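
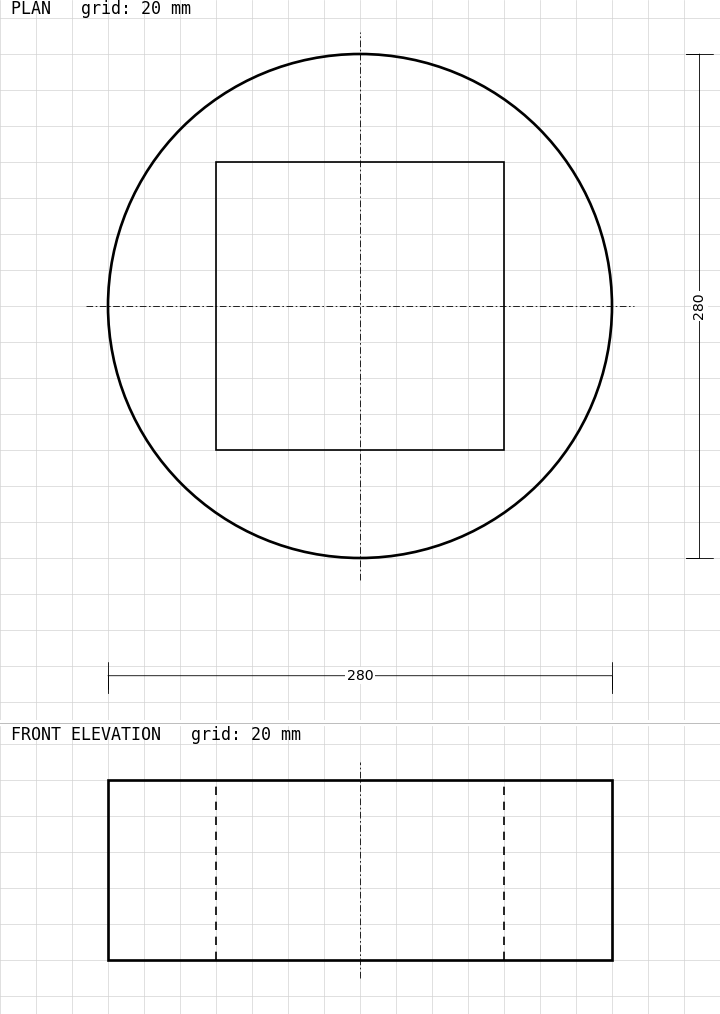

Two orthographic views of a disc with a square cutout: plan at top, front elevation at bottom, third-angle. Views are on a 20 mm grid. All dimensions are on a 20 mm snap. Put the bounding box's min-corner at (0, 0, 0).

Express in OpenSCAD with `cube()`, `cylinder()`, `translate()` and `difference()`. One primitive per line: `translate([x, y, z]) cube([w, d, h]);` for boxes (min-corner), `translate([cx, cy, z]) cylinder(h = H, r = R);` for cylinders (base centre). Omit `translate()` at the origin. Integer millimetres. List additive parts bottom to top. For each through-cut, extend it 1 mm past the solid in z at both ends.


difference() {
  translate([140, 140, 0]) cylinder(h = 100, r = 140);
  translate([60, 60, -1]) cube([160, 160, 102]);
}


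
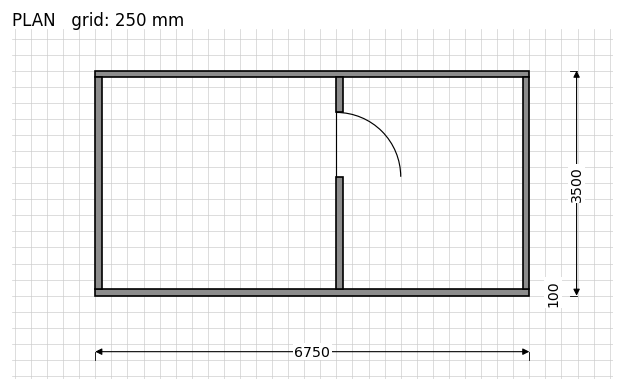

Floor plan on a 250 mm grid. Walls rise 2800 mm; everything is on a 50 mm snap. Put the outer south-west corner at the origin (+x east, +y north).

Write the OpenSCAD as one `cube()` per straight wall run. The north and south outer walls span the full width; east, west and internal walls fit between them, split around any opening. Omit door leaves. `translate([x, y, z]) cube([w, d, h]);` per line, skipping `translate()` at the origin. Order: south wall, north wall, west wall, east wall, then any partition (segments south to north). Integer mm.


cube([6750, 100, 2800]);
translate([0, 3400, 0]) cube([6750, 100, 2800]);
translate([0, 100, 0]) cube([100, 3300, 2800]);
translate([6650, 100, 0]) cube([100, 3300, 2800]);
translate([3750, 100, 0]) cube([100, 1750, 2800]);
translate([3750, 2850, 0]) cube([100, 550, 2800]);


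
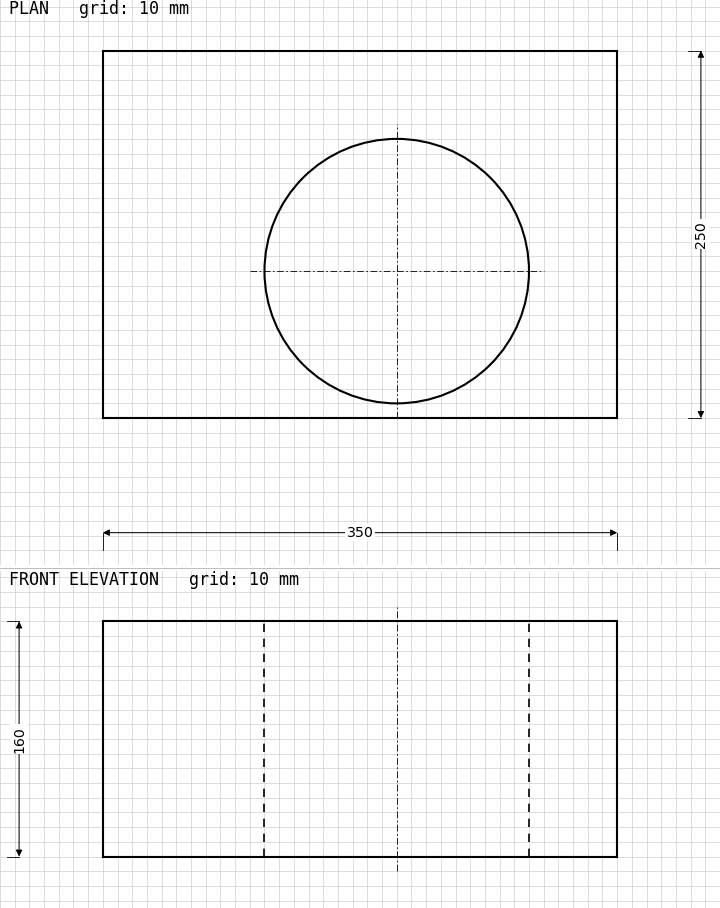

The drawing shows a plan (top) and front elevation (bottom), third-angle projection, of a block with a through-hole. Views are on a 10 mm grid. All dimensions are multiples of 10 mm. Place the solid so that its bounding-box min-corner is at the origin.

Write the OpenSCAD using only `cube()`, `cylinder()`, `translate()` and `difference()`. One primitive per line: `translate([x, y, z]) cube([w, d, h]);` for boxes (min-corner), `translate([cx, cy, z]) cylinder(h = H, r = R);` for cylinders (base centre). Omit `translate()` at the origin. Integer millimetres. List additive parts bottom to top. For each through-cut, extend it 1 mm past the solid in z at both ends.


difference() {
  cube([350, 250, 160]);
  translate([200, 100, -1]) cylinder(h = 162, r = 90);
}


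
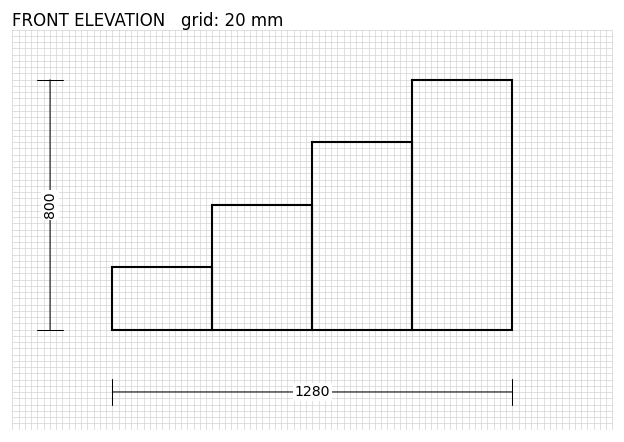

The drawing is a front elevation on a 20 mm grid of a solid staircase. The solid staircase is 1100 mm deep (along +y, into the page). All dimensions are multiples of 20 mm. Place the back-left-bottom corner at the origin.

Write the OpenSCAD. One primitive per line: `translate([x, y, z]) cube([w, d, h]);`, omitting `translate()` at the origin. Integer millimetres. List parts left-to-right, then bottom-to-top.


cube([320, 1100, 200]);
translate([320, 0, 0]) cube([320, 1100, 400]);
translate([640, 0, 0]) cube([320, 1100, 600]);
translate([960, 0, 0]) cube([320, 1100, 800]);


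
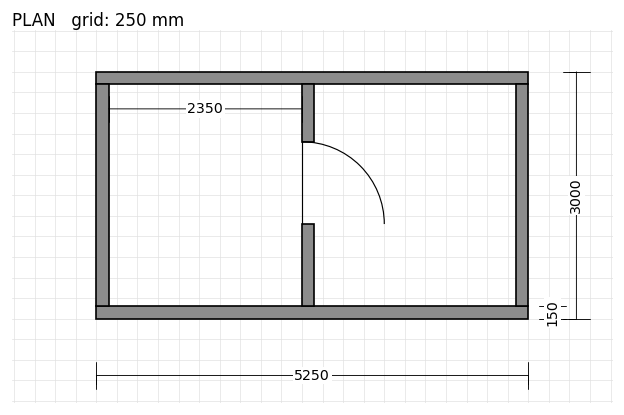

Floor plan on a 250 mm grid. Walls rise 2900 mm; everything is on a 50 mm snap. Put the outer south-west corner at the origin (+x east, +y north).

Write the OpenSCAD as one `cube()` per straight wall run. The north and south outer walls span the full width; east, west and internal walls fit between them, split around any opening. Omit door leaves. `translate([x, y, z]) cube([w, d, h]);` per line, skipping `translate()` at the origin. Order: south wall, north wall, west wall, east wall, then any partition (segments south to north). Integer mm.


cube([5250, 150, 2900]);
translate([0, 2850, 0]) cube([5250, 150, 2900]);
translate([0, 150, 0]) cube([150, 2700, 2900]);
translate([5100, 150, 0]) cube([150, 2700, 2900]);
translate([2500, 150, 0]) cube([150, 1000, 2900]);
translate([2500, 2150, 0]) cube([150, 700, 2900]);


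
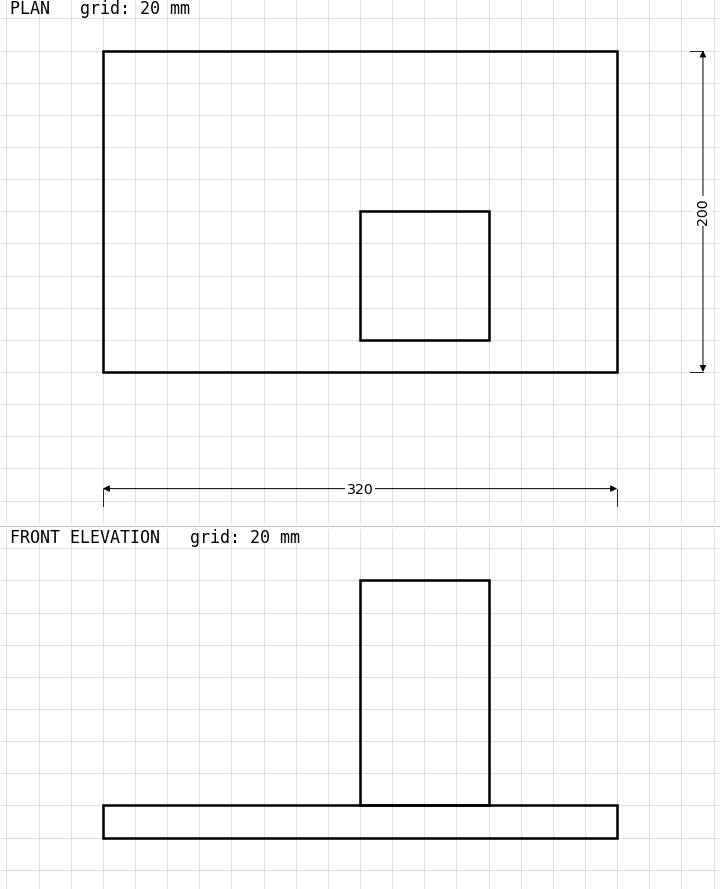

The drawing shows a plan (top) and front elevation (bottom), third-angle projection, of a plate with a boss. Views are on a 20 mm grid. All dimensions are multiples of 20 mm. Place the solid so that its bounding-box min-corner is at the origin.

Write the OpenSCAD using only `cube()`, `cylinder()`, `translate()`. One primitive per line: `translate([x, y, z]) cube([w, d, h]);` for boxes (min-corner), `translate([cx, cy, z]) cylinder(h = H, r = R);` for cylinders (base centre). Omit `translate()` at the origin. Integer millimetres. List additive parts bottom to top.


cube([320, 200, 20]);
translate([160, 20, 20]) cube([80, 80, 140]);


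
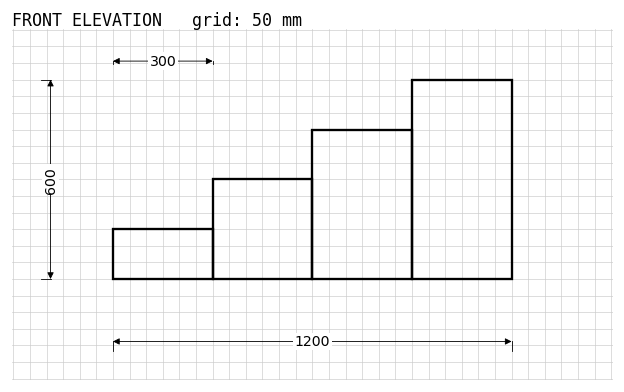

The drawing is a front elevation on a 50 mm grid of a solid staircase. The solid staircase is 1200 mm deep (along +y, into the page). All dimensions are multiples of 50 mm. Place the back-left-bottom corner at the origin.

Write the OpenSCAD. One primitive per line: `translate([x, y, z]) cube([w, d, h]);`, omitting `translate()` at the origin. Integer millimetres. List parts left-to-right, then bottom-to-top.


cube([300, 1200, 150]);
translate([300, 0, 0]) cube([300, 1200, 300]);
translate([600, 0, 0]) cube([300, 1200, 450]);
translate([900, 0, 0]) cube([300, 1200, 600]);


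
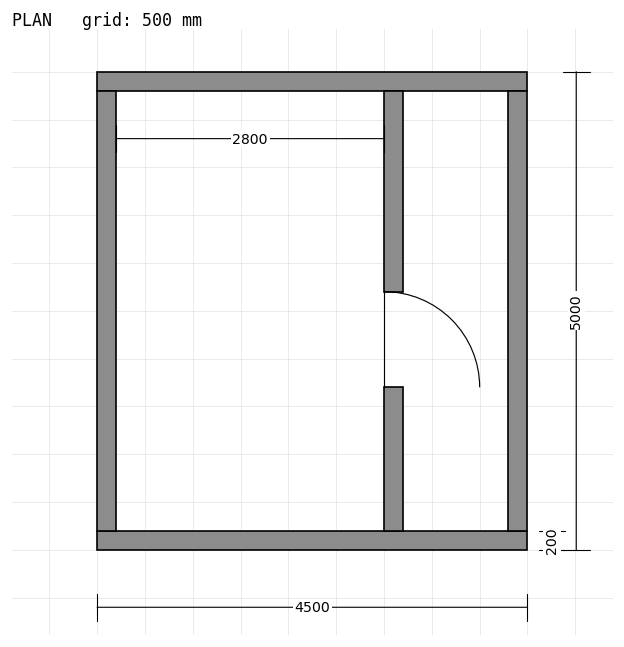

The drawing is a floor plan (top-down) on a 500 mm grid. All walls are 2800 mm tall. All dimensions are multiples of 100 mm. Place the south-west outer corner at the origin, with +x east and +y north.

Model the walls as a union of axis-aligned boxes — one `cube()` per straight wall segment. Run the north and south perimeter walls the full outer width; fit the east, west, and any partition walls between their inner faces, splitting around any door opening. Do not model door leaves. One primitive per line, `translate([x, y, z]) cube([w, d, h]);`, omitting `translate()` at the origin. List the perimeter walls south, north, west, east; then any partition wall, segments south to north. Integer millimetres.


cube([4500, 200, 2800]);
translate([0, 4800, 0]) cube([4500, 200, 2800]);
translate([0, 200, 0]) cube([200, 4600, 2800]);
translate([4300, 200, 0]) cube([200, 4600, 2800]);
translate([3000, 200, 0]) cube([200, 1500, 2800]);
translate([3000, 2700, 0]) cube([200, 2100, 2800]);


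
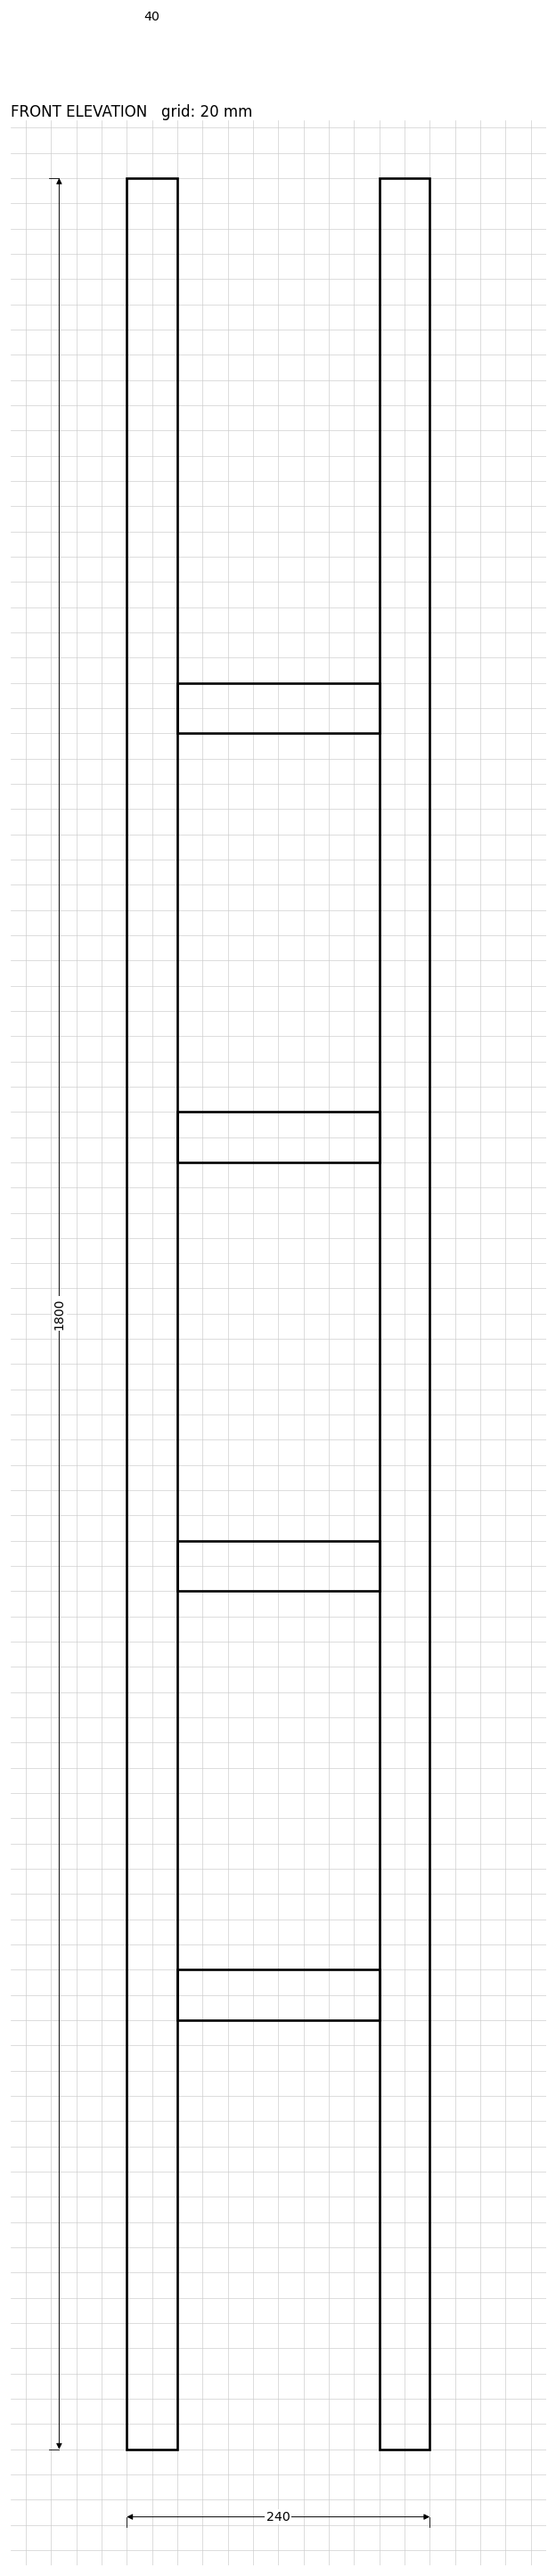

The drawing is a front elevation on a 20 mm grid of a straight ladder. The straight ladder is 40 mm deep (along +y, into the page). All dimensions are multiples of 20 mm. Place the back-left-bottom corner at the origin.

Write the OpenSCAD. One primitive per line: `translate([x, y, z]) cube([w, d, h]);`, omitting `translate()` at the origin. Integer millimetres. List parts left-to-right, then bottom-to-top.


cube([40, 40, 1800]);
translate([40, 0, 340]) cube([160, 40, 40]);
translate([40, 0, 680]) cube([160, 40, 40]);
translate([40, 0, 1020]) cube([160, 40, 40]);
translate([40, 0, 1360]) cube([160, 40, 40]);
translate([200, 0, 0]) cube([40, 40, 1800]);


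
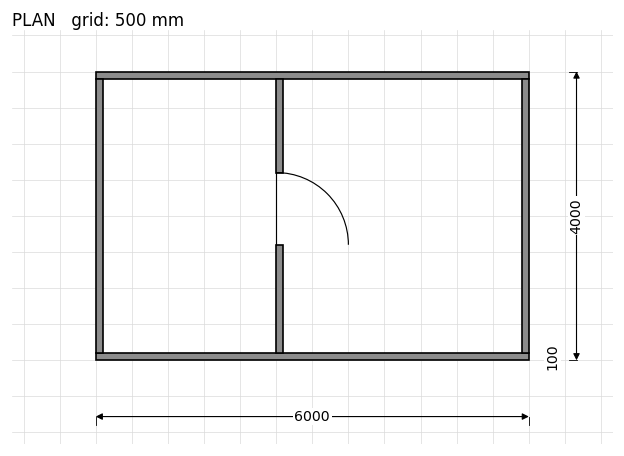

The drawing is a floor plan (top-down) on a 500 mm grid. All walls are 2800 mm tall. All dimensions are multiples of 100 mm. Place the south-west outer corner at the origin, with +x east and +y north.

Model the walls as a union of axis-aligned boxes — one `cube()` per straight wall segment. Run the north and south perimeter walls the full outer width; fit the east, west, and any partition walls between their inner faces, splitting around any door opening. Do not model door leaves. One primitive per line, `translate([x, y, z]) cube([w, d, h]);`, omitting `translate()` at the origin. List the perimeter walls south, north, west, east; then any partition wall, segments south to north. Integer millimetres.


cube([6000, 100, 2800]);
translate([0, 3900, 0]) cube([6000, 100, 2800]);
translate([0, 100, 0]) cube([100, 3800, 2800]);
translate([5900, 100, 0]) cube([100, 3800, 2800]);
translate([2500, 100, 0]) cube([100, 1500, 2800]);
translate([2500, 2600, 0]) cube([100, 1300, 2800]);


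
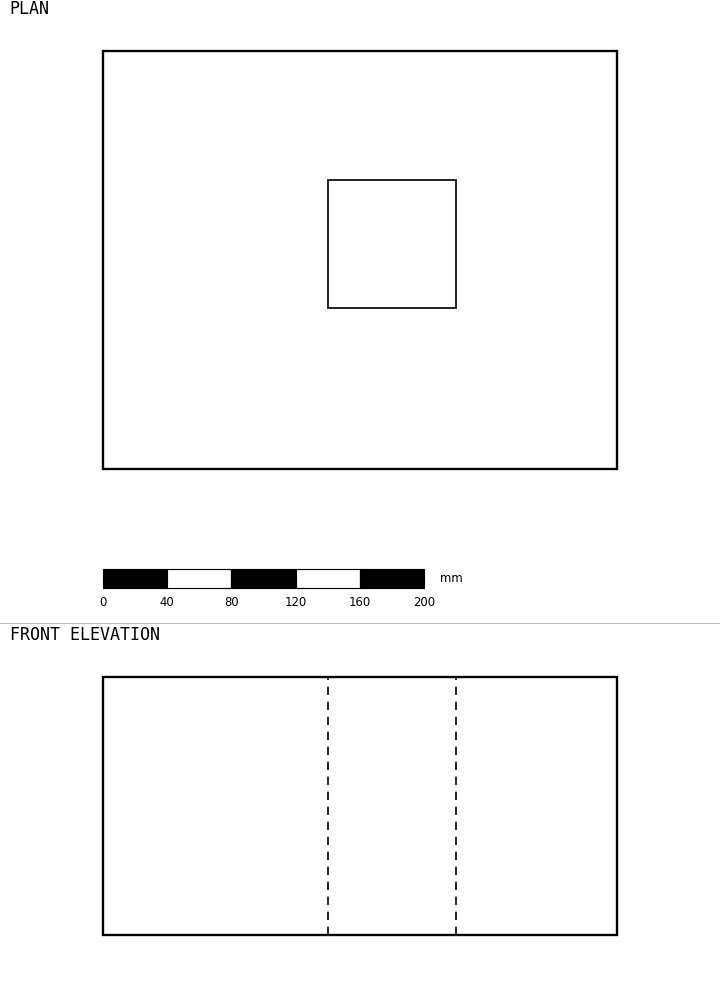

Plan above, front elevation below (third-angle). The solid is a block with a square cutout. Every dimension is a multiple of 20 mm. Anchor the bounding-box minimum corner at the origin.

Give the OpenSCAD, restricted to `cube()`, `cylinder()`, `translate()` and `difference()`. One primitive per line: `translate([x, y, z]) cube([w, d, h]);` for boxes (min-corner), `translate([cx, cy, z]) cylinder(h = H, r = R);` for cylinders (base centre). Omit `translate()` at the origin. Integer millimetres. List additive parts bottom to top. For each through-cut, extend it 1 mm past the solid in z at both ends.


difference() {
  cube([320, 260, 160]);
  translate([140, 100, -1]) cube([80, 80, 162]);
}


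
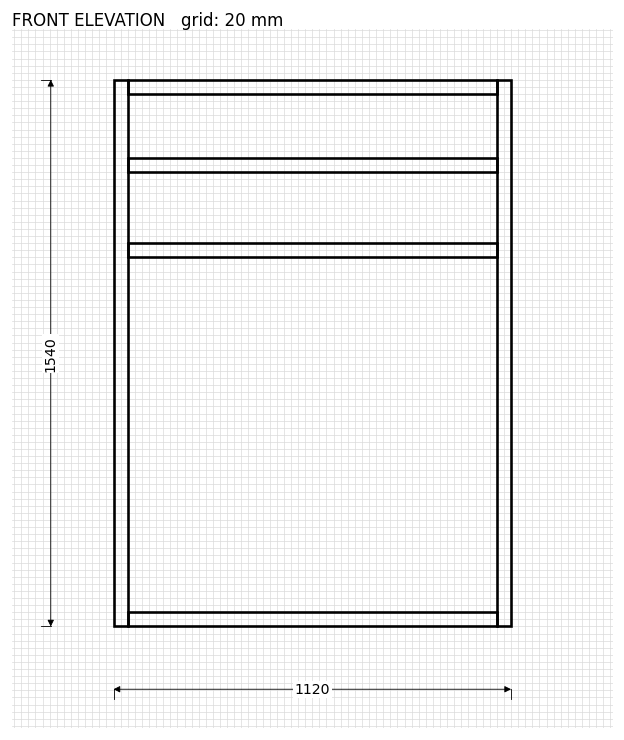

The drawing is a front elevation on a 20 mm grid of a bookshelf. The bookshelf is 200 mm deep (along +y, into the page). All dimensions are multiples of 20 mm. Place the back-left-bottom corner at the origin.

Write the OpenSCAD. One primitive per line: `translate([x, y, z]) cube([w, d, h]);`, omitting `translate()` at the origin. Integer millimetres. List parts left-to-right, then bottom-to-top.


cube([40, 200, 1540]);
translate([40, 0, 0]) cube([1040, 200, 40]);
translate([40, 0, 1040]) cube([1040, 200, 40]);
translate([40, 0, 1280]) cube([1040, 200, 40]);
translate([40, 0, 1500]) cube([1040, 200, 40]);
translate([1080, 0, 0]) cube([40, 200, 1540]);


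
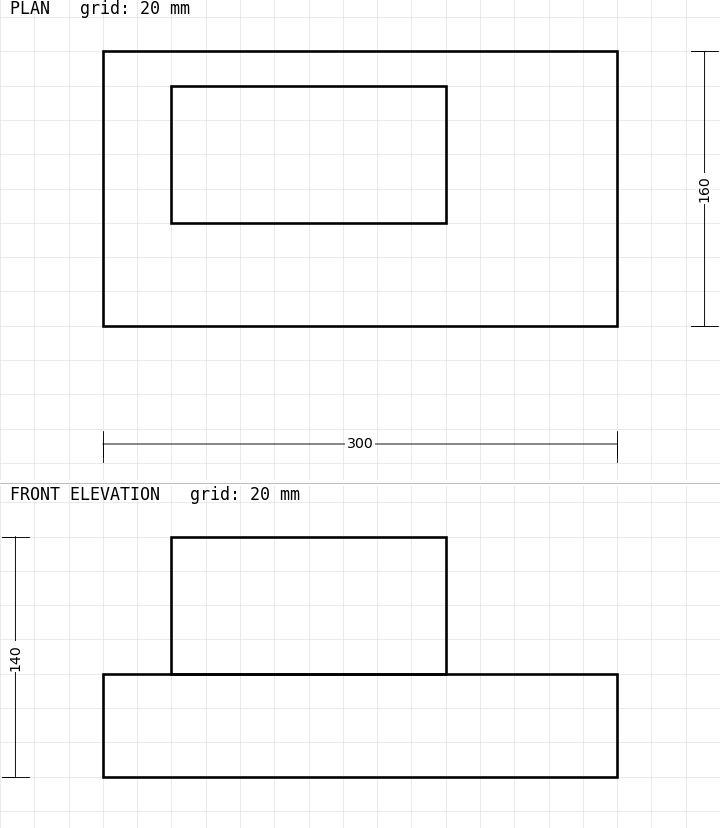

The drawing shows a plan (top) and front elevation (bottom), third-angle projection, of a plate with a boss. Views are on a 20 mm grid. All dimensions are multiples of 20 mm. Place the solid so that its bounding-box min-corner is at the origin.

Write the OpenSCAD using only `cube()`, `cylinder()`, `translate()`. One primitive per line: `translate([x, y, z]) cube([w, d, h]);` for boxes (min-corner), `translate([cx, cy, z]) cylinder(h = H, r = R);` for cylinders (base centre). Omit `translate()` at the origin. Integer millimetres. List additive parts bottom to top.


cube([300, 160, 60]);
translate([40, 60, 60]) cube([160, 80, 80]);


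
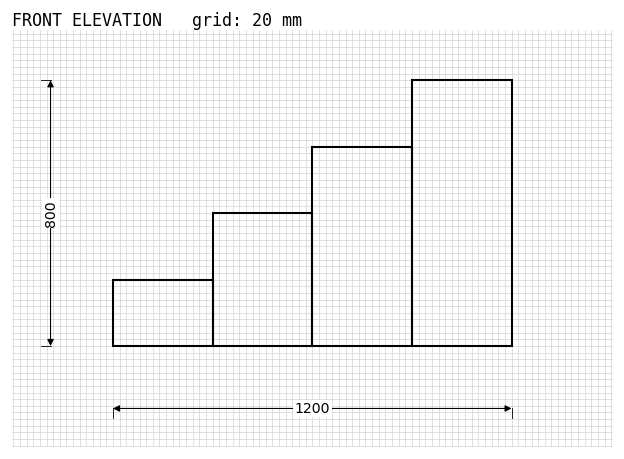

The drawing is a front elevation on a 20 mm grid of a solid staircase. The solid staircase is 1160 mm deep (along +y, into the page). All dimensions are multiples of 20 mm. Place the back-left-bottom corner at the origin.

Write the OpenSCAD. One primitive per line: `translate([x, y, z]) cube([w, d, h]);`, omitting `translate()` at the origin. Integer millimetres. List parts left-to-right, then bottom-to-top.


cube([300, 1160, 200]);
translate([300, 0, 0]) cube([300, 1160, 400]);
translate([600, 0, 0]) cube([300, 1160, 600]);
translate([900, 0, 0]) cube([300, 1160, 800]);


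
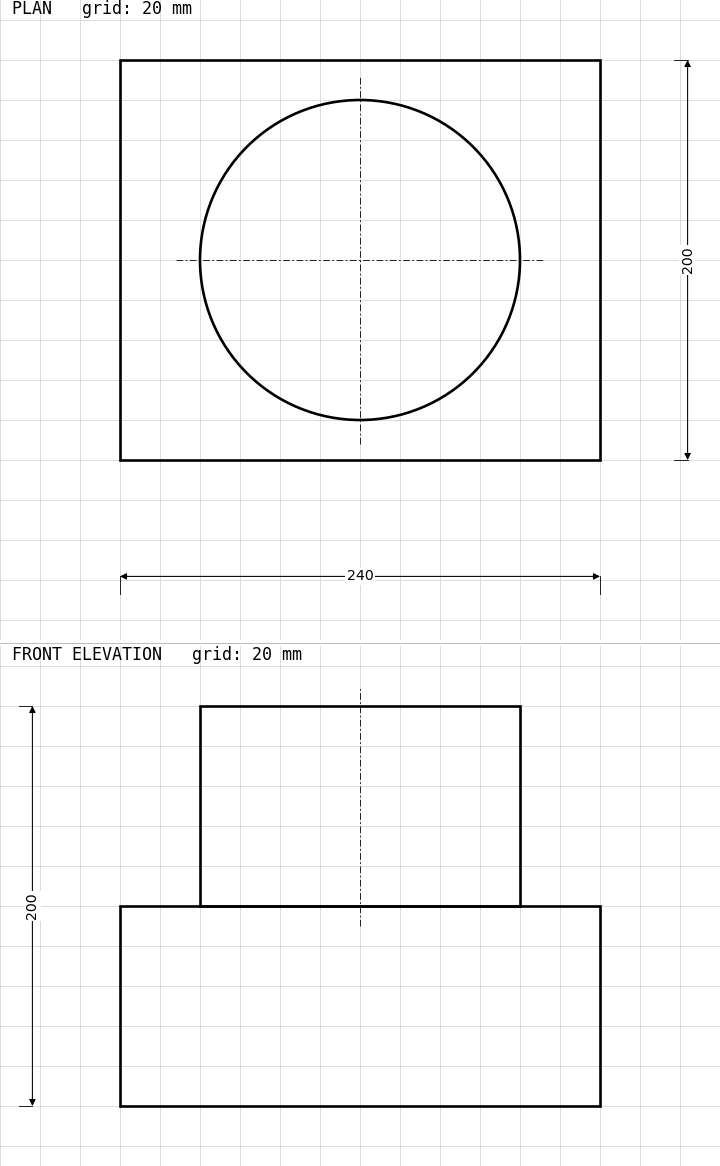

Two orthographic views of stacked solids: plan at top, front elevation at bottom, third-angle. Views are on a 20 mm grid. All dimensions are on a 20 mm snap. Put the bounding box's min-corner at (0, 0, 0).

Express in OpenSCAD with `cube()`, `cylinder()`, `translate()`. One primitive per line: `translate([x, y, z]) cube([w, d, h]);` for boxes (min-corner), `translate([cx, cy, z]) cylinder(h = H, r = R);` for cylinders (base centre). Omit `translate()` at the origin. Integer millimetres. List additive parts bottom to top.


cube([240, 200, 100]);
translate([120, 100, 100]) cylinder(h = 100, r = 80);


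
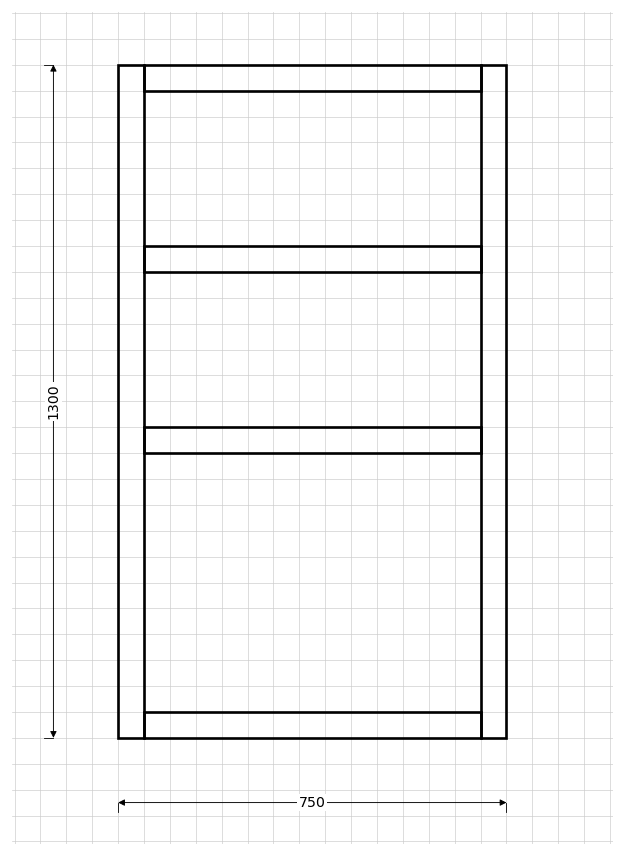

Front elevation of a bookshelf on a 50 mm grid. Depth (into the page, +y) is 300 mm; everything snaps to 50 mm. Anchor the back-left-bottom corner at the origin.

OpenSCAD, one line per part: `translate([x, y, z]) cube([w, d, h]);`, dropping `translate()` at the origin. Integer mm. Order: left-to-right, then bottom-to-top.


cube([50, 300, 1300]);
translate([50, 0, 0]) cube([650, 300, 50]);
translate([50, 0, 550]) cube([650, 300, 50]);
translate([50, 0, 900]) cube([650, 300, 50]);
translate([50, 0, 1250]) cube([650, 300, 50]);
translate([700, 0, 0]) cube([50, 300, 1300]);


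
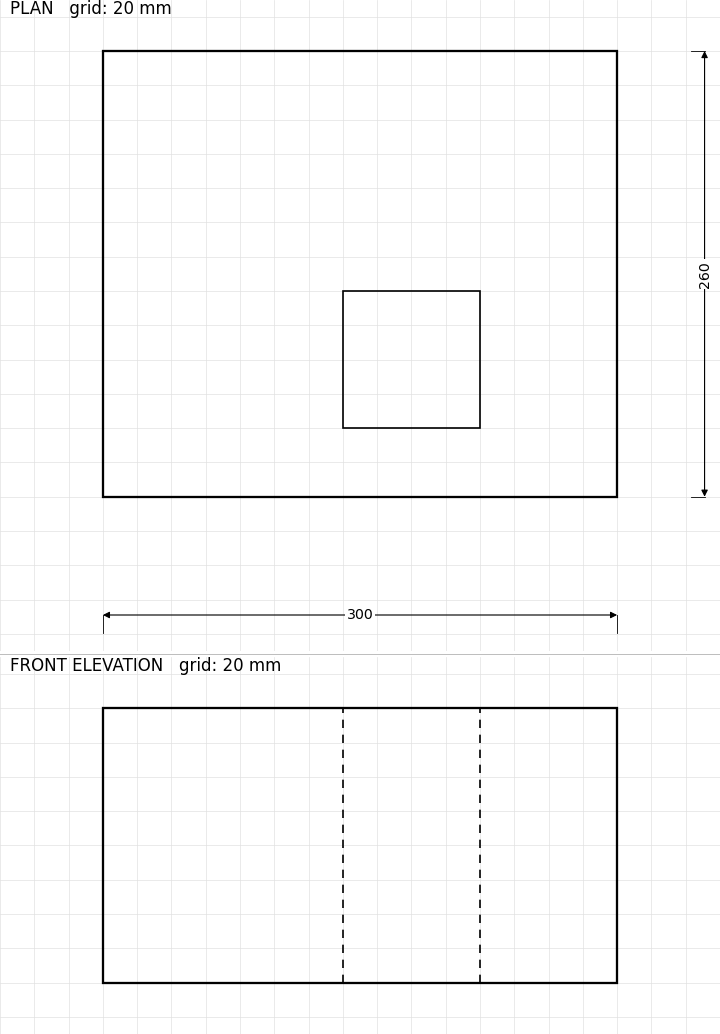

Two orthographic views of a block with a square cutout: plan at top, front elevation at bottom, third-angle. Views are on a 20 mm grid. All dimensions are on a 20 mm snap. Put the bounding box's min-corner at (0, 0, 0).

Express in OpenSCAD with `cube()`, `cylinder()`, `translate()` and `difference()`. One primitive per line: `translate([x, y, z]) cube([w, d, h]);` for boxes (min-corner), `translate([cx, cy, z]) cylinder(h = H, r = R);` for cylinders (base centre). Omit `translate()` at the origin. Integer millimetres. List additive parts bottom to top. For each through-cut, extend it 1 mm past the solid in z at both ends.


difference() {
  cube([300, 260, 160]);
  translate([140, 40, -1]) cube([80, 80, 162]);
}


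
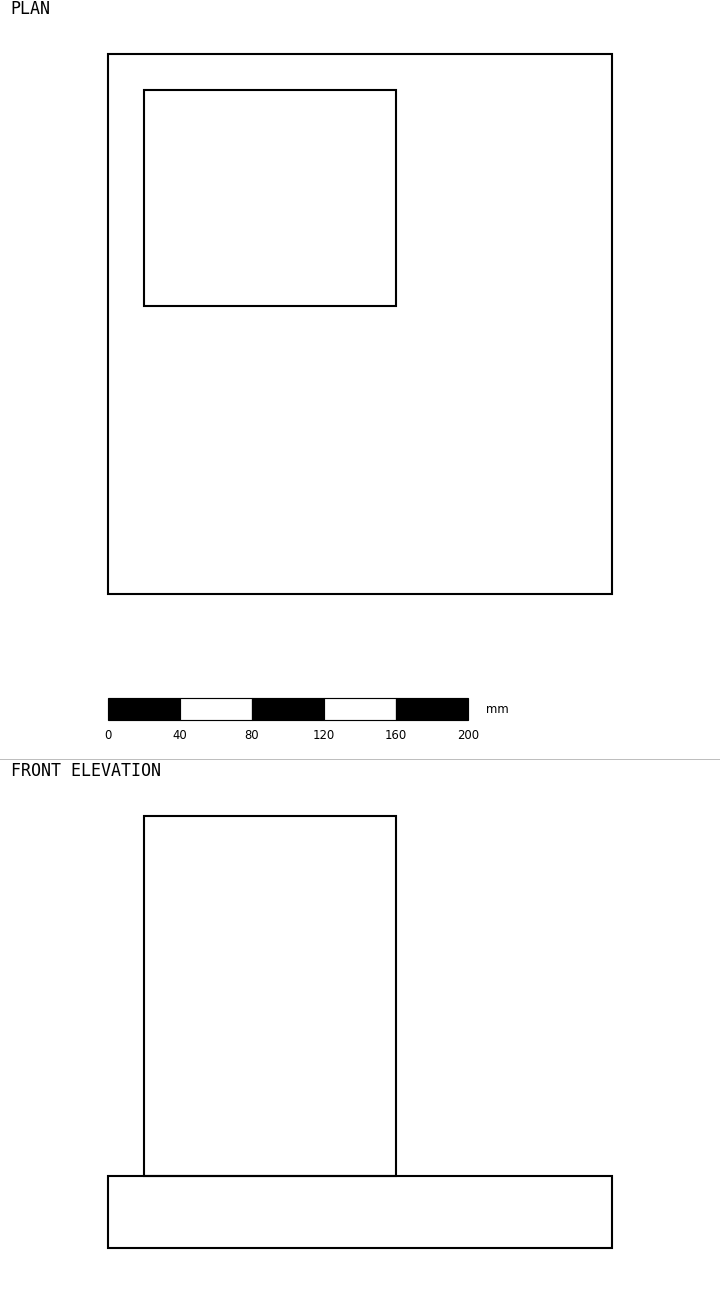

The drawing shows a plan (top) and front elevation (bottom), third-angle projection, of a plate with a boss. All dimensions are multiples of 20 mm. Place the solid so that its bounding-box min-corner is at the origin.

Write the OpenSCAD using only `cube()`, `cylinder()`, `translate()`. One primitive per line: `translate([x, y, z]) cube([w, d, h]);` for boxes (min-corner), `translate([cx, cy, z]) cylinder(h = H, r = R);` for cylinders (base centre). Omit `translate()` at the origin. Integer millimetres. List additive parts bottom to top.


cube([280, 300, 40]);
translate([20, 160, 40]) cube([140, 120, 200]);


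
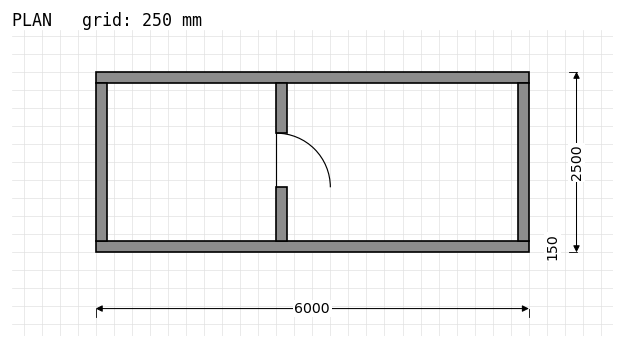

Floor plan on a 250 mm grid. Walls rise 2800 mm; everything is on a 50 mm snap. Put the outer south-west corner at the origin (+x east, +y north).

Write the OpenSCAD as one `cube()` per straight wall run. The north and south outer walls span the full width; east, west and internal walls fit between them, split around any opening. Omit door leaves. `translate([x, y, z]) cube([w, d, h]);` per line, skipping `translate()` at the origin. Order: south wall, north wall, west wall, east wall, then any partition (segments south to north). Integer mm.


cube([6000, 150, 2800]);
translate([0, 2350, 0]) cube([6000, 150, 2800]);
translate([0, 150, 0]) cube([150, 2200, 2800]);
translate([5850, 150, 0]) cube([150, 2200, 2800]);
translate([2500, 150, 0]) cube([150, 750, 2800]);
translate([2500, 1650, 0]) cube([150, 700, 2800]);


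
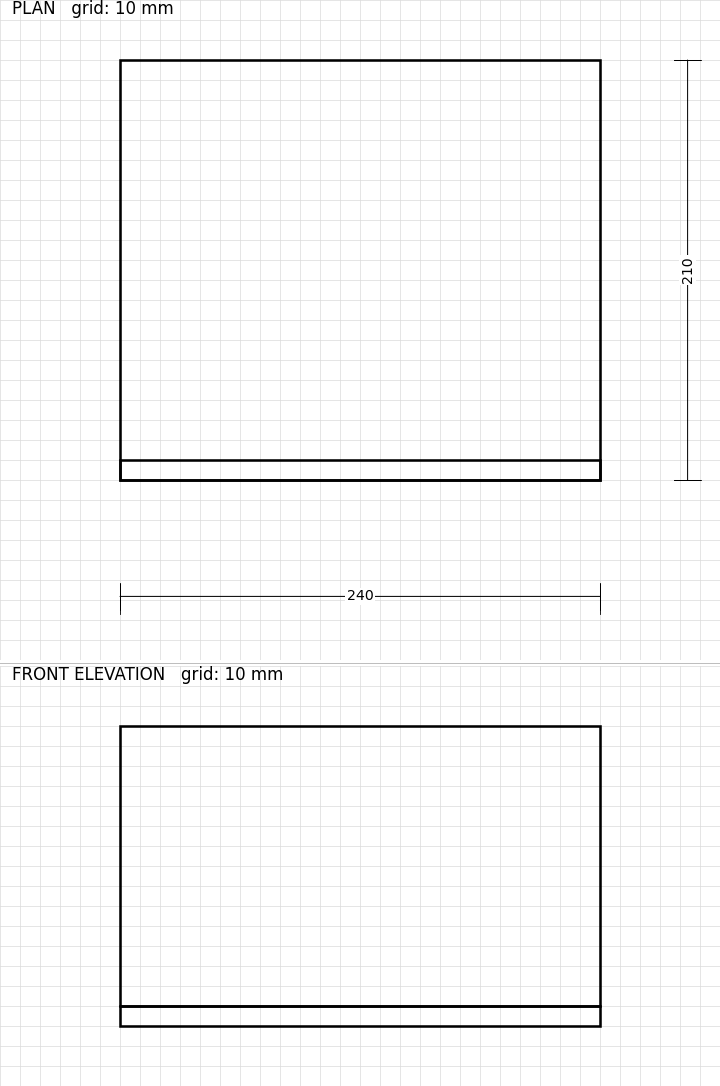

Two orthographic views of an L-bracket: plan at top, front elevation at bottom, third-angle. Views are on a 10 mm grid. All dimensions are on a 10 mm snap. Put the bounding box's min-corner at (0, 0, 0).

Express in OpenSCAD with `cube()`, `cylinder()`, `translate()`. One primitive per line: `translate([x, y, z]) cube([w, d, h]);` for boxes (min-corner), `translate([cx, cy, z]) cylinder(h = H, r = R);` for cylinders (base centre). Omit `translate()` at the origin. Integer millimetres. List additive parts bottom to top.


cube([240, 210, 10]);
translate([0, 0, 10]) cube([240, 10, 140]);


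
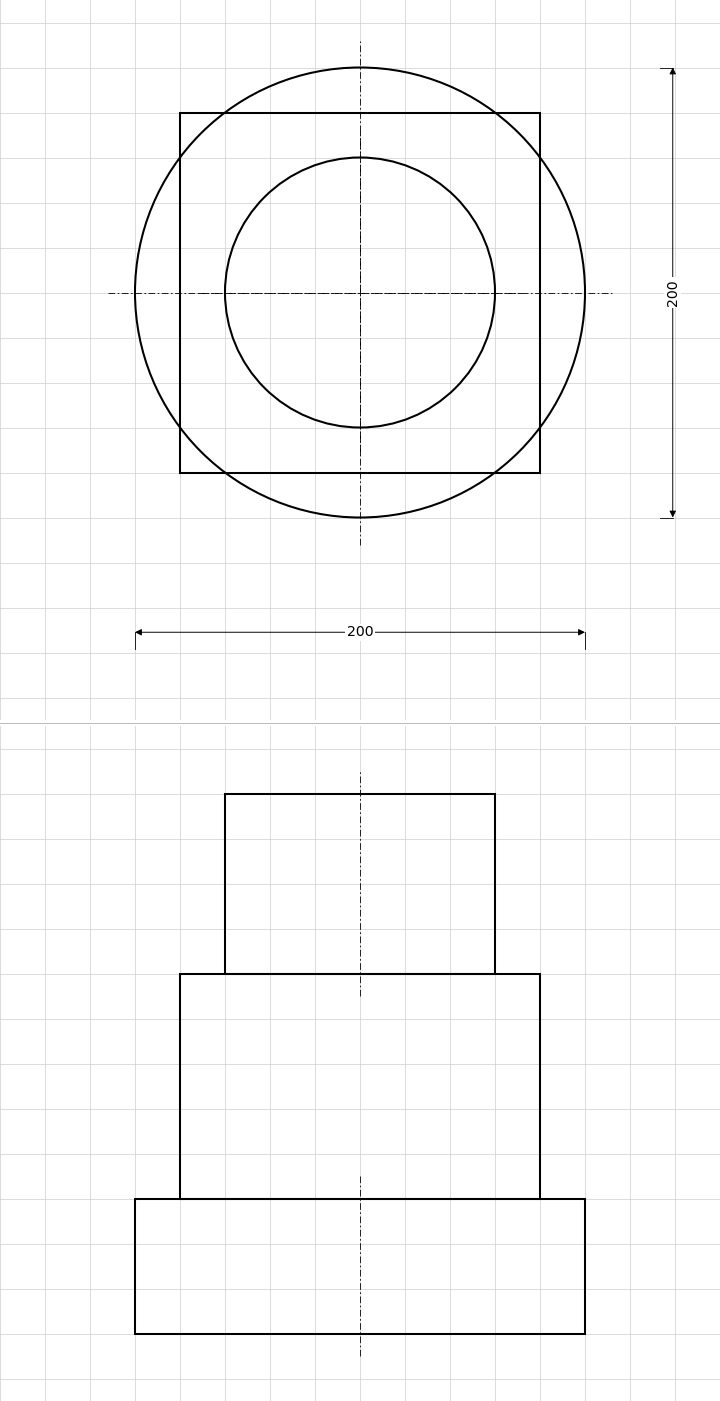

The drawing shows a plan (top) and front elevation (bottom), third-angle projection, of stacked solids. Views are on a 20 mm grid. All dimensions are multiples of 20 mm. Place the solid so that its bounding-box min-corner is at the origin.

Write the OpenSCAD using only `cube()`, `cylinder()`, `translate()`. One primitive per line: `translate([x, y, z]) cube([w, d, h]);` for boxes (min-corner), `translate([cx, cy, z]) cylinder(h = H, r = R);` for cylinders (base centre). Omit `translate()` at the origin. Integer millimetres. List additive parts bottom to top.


translate([100, 100, 0]) cylinder(h = 60, r = 100);
translate([20, 20, 60]) cube([160, 160, 100]);
translate([100, 100, 160]) cylinder(h = 80, r = 60);


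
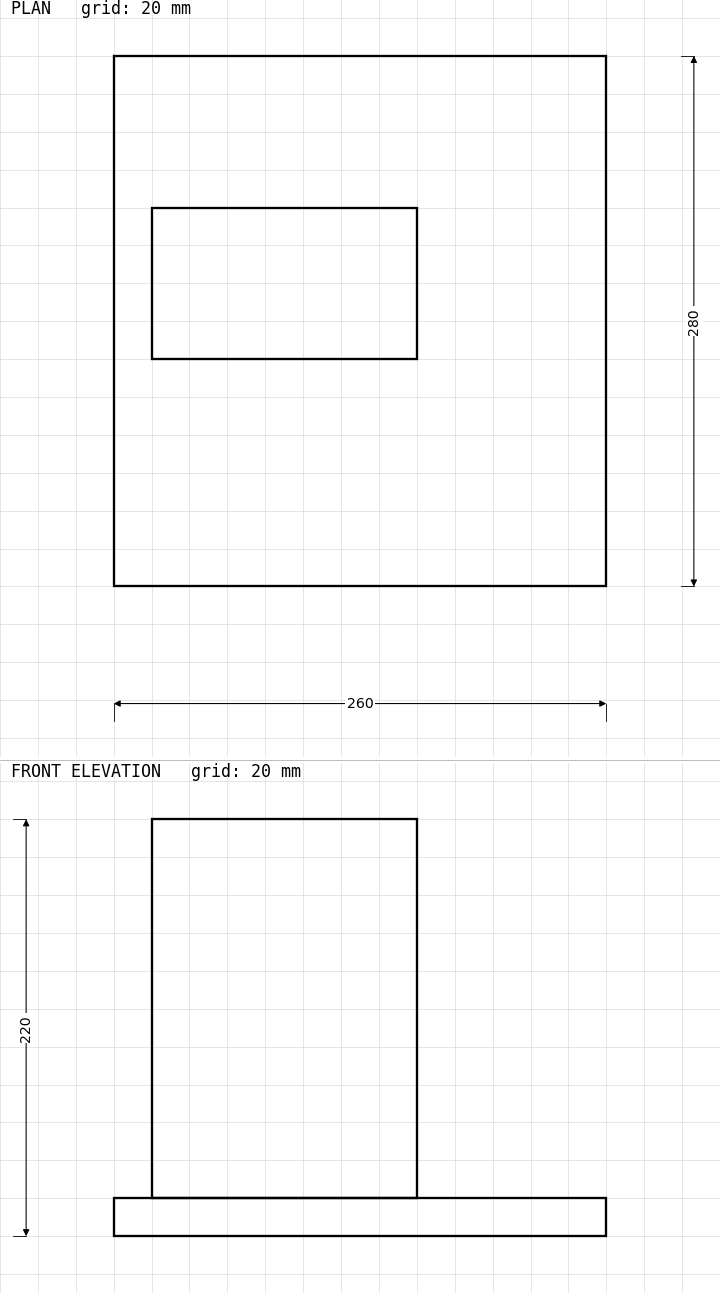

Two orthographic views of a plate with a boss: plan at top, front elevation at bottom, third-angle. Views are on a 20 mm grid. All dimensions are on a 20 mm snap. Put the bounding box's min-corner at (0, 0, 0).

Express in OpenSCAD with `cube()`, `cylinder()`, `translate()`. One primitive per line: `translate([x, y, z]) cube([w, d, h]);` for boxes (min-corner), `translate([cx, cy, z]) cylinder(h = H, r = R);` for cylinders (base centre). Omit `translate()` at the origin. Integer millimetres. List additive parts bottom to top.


cube([260, 280, 20]);
translate([20, 120, 20]) cube([140, 80, 200]);


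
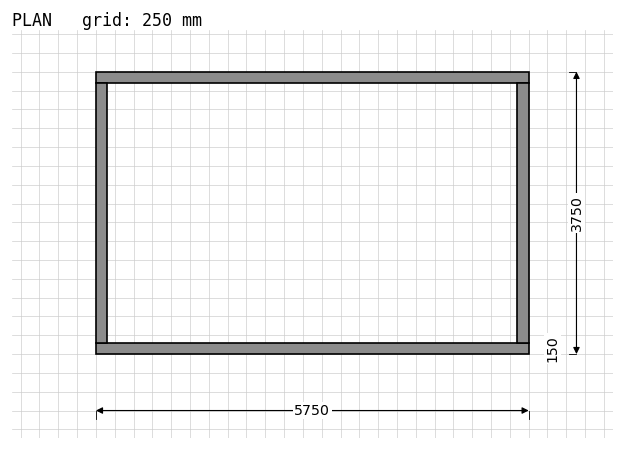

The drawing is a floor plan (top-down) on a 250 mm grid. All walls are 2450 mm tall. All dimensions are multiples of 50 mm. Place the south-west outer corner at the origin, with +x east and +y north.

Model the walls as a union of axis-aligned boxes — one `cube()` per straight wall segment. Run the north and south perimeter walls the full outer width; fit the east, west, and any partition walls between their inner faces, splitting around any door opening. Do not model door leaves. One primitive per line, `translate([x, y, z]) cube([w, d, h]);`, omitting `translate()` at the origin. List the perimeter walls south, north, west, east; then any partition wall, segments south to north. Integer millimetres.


cube([5750, 150, 2450]);
translate([0, 3600, 0]) cube([5750, 150, 2450]);
translate([0, 150, 0]) cube([150, 3450, 2450]);
translate([5600, 150, 0]) cube([150, 3450, 2450]);


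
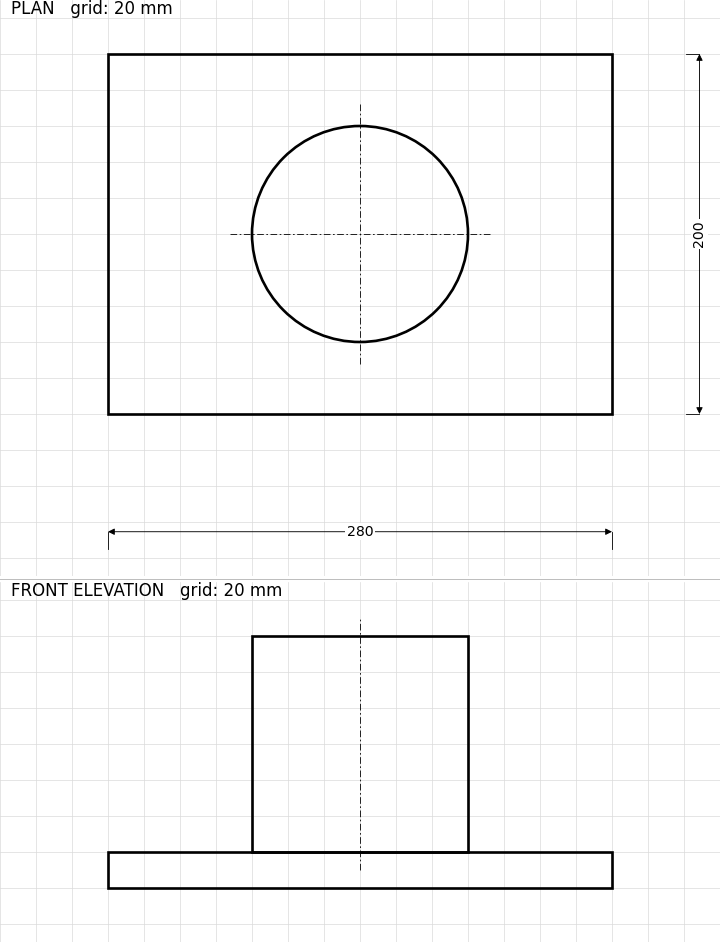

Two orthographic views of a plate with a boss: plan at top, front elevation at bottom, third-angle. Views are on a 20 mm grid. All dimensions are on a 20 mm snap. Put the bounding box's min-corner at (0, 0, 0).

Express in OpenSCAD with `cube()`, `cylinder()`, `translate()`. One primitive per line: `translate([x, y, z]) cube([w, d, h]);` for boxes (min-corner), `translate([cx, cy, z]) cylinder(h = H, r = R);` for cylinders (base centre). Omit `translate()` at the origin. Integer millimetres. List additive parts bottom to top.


cube([280, 200, 20]);
translate([140, 100, 20]) cylinder(h = 120, r = 60);


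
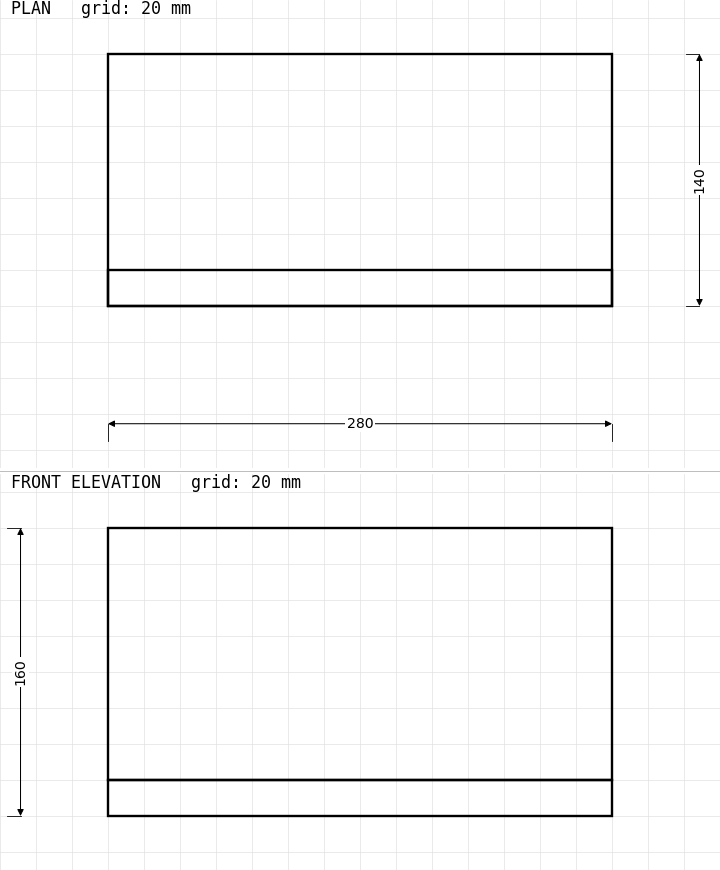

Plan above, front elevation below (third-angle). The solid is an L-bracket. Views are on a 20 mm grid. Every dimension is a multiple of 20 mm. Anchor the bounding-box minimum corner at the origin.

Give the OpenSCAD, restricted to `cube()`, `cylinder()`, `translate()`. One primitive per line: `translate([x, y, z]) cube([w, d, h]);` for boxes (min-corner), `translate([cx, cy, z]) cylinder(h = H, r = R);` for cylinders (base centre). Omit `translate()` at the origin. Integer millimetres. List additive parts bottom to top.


cube([280, 140, 20]);
translate([0, 0, 20]) cube([280, 20, 140]);


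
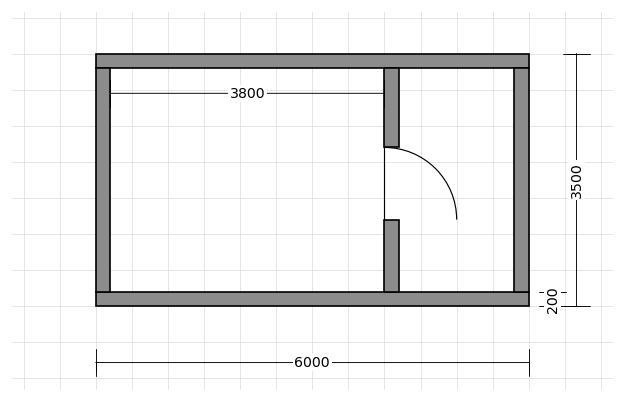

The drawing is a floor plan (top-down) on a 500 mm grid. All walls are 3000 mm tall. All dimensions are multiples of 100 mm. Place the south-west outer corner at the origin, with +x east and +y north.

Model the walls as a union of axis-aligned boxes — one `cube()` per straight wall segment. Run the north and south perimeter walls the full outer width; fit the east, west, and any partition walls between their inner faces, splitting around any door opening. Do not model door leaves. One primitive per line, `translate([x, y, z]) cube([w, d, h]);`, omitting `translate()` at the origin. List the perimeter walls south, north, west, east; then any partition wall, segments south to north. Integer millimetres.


cube([6000, 200, 3000]);
translate([0, 3300, 0]) cube([6000, 200, 3000]);
translate([0, 200, 0]) cube([200, 3100, 3000]);
translate([5800, 200, 0]) cube([200, 3100, 3000]);
translate([4000, 200, 0]) cube([200, 1000, 3000]);
translate([4000, 2200, 0]) cube([200, 1100, 3000]);


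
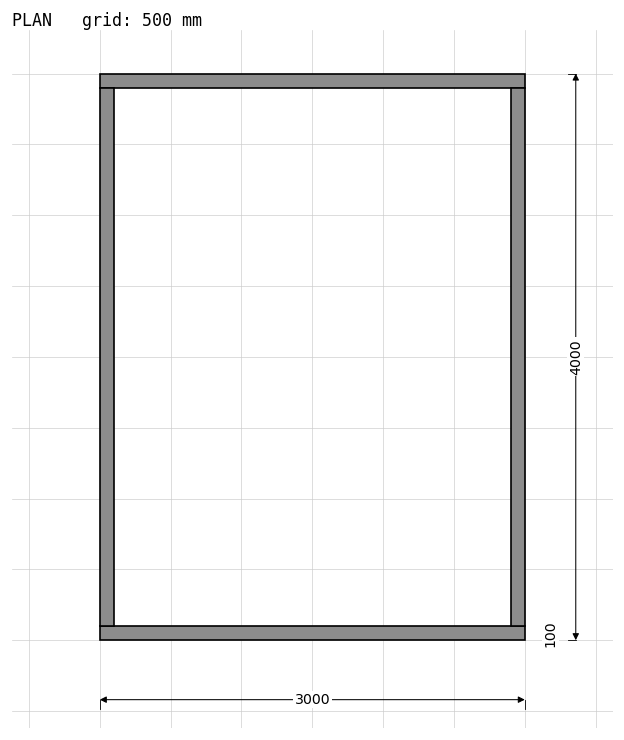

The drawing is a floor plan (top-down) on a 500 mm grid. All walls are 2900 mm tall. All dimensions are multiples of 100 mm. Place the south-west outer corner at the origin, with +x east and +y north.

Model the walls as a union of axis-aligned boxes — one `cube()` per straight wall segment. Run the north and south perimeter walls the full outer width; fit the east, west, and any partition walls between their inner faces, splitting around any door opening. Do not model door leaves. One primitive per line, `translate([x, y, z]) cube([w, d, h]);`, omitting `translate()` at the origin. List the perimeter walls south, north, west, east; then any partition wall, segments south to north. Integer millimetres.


cube([3000, 100, 2900]);
translate([0, 3900, 0]) cube([3000, 100, 2900]);
translate([0, 100, 0]) cube([100, 3800, 2900]);
translate([2900, 100, 0]) cube([100, 3800, 2900]);


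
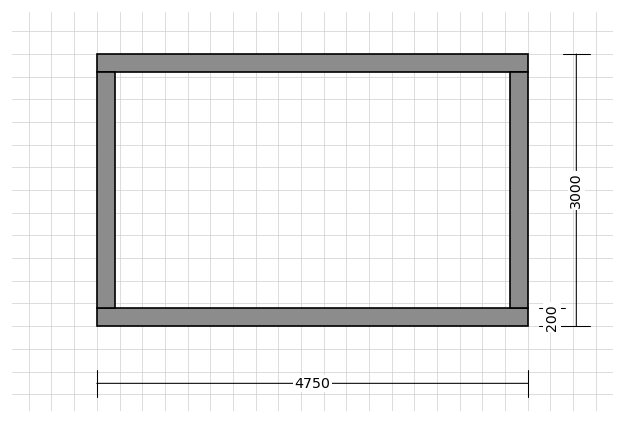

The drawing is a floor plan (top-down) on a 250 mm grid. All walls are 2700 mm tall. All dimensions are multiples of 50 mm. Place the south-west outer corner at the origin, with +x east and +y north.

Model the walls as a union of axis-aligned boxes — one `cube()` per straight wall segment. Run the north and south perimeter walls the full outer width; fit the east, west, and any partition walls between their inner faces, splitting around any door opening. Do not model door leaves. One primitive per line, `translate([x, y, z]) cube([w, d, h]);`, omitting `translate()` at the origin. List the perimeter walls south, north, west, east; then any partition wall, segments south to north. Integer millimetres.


cube([4750, 200, 2700]);
translate([0, 2800, 0]) cube([4750, 200, 2700]);
translate([0, 200, 0]) cube([200, 2600, 2700]);
translate([4550, 200, 0]) cube([200, 2600, 2700]);


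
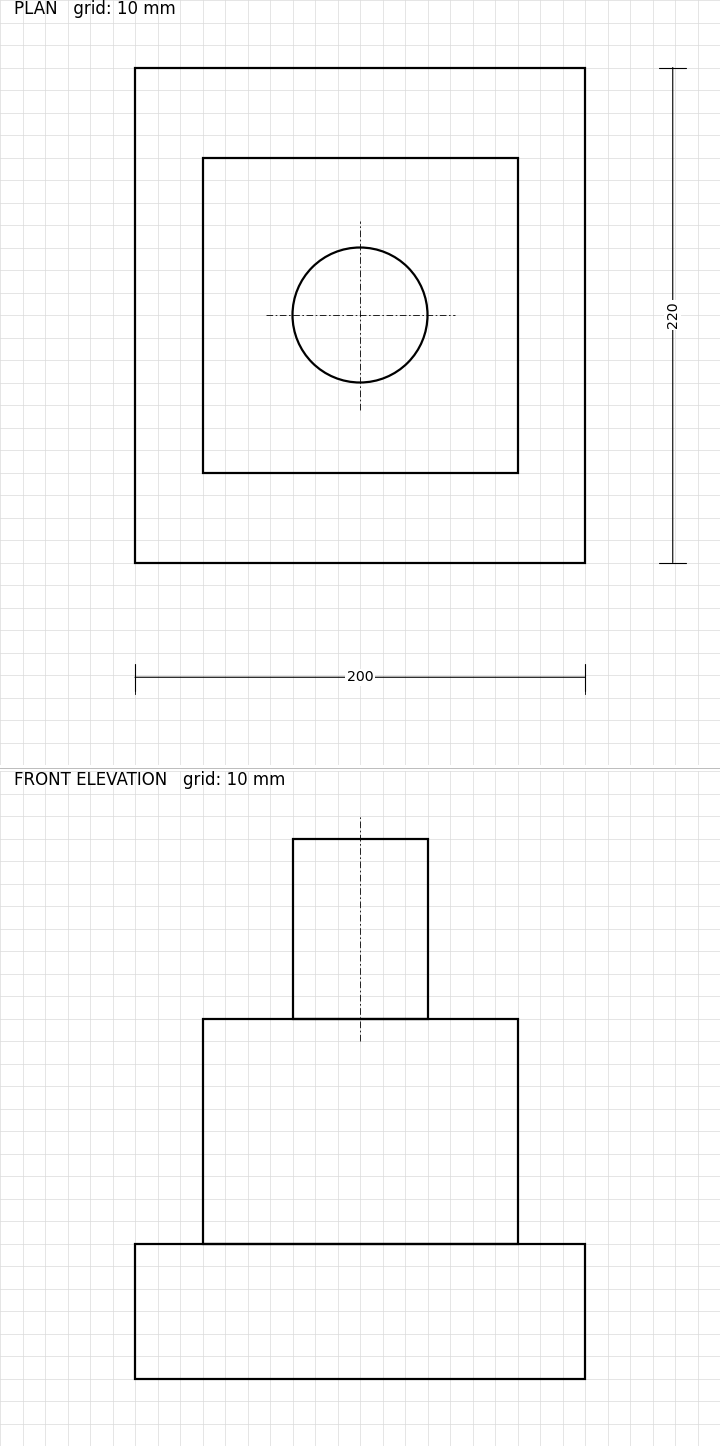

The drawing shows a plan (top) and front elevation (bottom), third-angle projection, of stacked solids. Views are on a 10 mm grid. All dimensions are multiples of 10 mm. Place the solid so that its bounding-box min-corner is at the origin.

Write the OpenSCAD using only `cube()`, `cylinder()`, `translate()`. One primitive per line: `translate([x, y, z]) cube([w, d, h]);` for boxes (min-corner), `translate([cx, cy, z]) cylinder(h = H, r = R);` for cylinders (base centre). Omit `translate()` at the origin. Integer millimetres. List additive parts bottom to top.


cube([200, 220, 60]);
translate([30, 40, 60]) cube([140, 140, 100]);
translate([100, 110, 160]) cylinder(h = 80, r = 30);


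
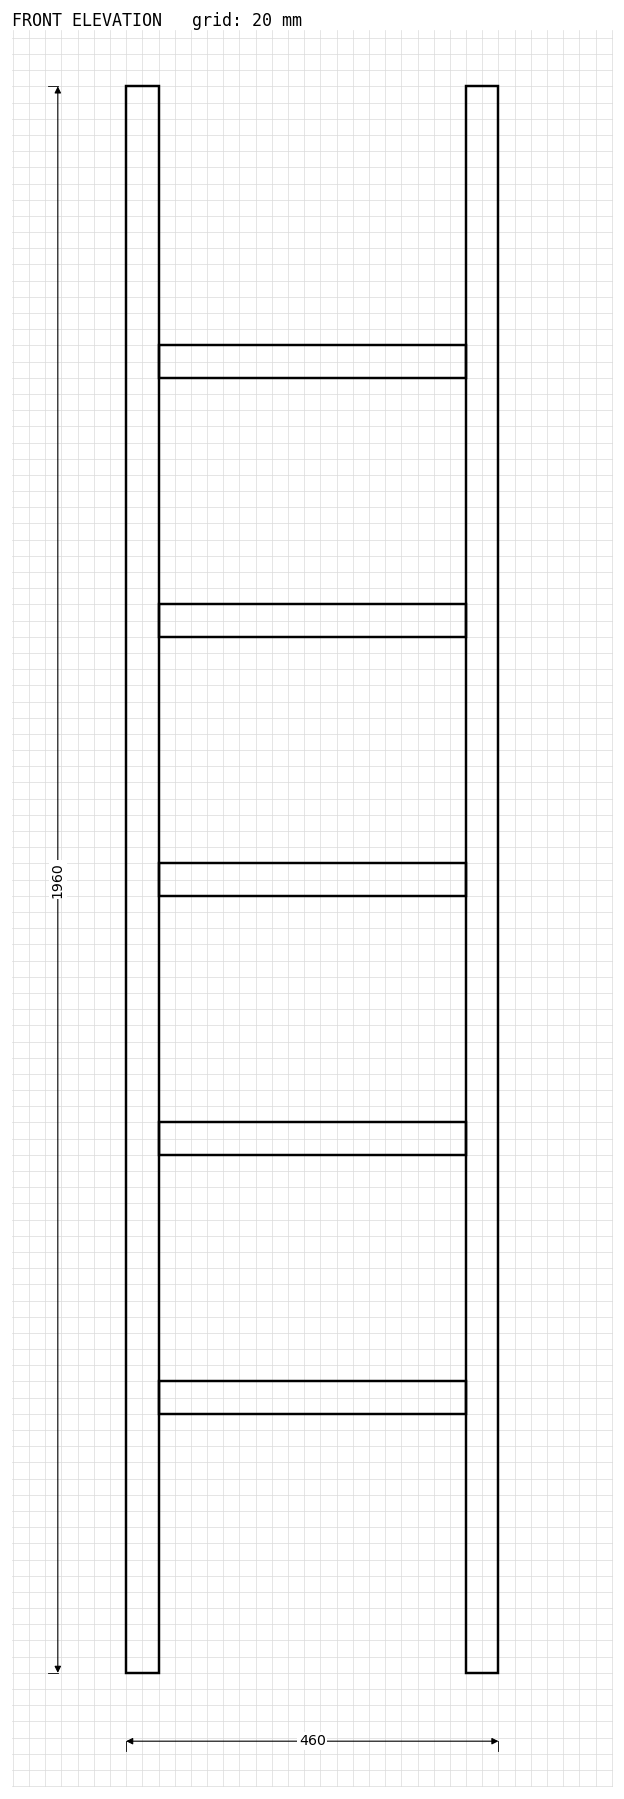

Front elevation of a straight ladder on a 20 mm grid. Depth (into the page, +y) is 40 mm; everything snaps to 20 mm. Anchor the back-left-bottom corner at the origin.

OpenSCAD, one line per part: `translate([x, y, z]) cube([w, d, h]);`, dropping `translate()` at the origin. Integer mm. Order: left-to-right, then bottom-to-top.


cube([40, 40, 1960]);
translate([40, 0, 320]) cube([380, 40, 40]);
translate([40, 0, 640]) cube([380, 40, 40]);
translate([40, 0, 960]) cube([380, 40, 40]);
translate([40, 0, 1280]) cube([380, 40, 40]);
translate([40, 0, 1600]) cube([380, 40, 40]);
translate([420, 0, 0]) cube([40, 40, 1960]);


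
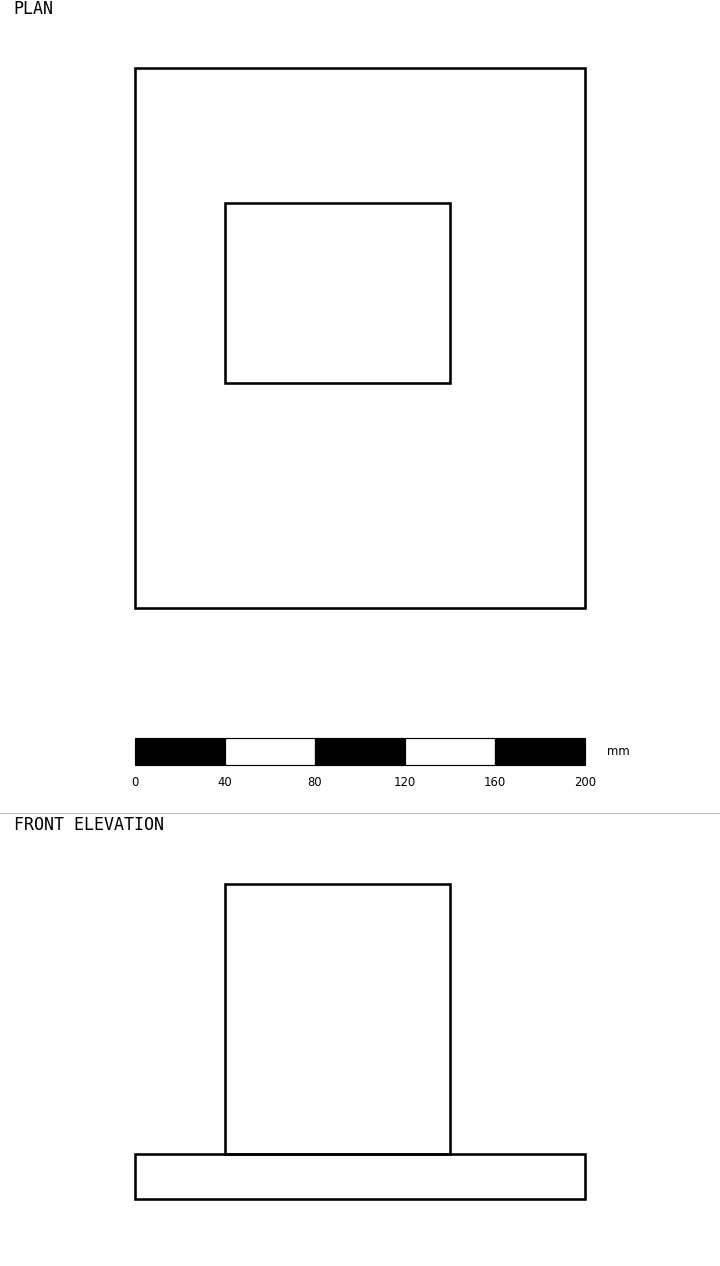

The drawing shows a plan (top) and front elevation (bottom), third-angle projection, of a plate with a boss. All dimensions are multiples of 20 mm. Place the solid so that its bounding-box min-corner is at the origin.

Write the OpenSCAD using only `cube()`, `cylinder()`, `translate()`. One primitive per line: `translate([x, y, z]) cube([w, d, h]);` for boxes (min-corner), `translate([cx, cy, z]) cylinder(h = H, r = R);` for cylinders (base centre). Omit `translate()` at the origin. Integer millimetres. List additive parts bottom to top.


cube([200, 240, 20]);
translate([40, 100, 20]) cube([100, 80, 120]);


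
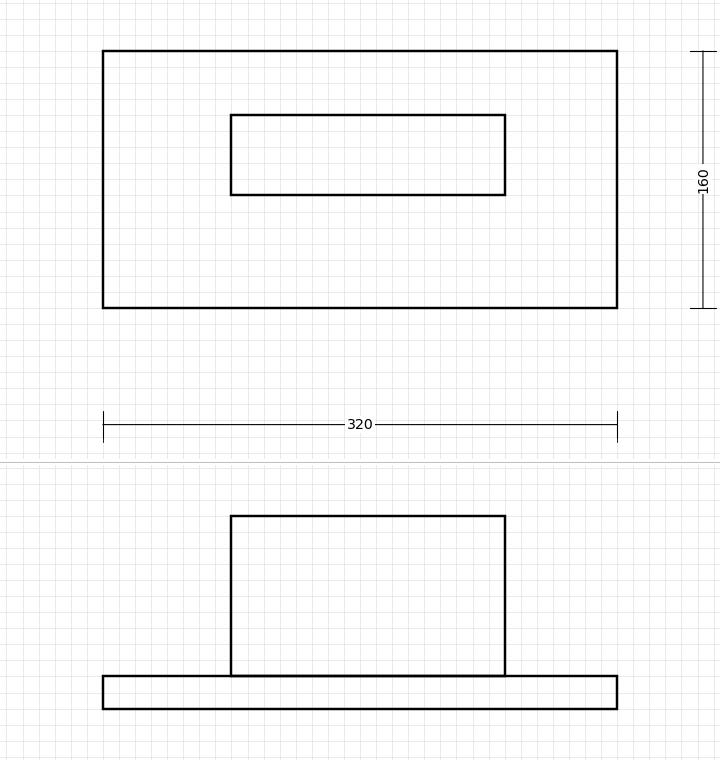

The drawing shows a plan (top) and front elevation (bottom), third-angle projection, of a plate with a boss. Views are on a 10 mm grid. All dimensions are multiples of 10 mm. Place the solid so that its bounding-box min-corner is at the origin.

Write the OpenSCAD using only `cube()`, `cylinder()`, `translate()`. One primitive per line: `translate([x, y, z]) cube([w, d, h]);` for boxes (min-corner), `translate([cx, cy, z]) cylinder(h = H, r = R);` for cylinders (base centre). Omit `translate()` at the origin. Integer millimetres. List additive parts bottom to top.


cube([320, 160, 20]);
translate([80, 70, 20]) cube([170, 50, 100]);


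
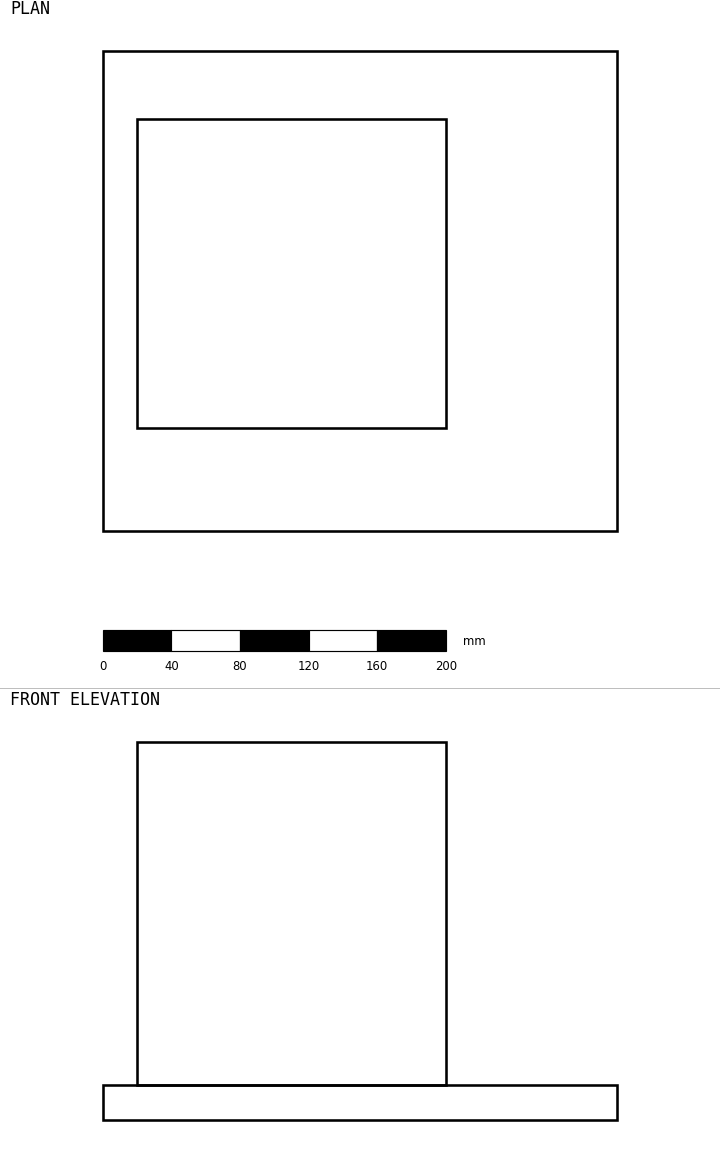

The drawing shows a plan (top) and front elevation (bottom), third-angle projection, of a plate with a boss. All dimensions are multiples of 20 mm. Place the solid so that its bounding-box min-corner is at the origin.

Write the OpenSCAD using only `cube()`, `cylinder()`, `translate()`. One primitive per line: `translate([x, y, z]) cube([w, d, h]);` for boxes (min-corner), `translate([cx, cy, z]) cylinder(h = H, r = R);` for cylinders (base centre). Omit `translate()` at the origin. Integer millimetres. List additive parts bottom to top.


cube([300, 280, 20]);
translate([20, 60, 20]) cube([180, 180, 200]);


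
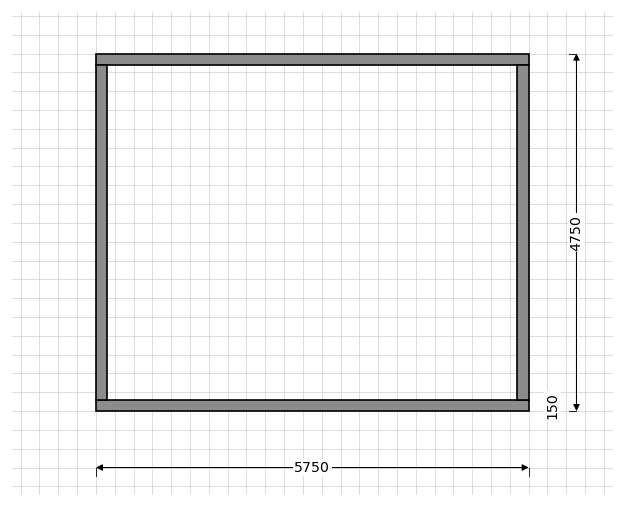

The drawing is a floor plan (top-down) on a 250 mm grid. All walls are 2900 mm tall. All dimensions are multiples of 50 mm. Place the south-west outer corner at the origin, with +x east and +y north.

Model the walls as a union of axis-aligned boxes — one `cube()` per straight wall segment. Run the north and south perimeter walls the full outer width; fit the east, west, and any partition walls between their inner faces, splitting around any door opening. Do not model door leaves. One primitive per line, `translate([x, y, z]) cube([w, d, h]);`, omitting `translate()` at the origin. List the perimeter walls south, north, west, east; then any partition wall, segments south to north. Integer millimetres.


cube([5750, 150, 2900]);
translate([0, 4600, 0]) cube([5750, 150, 2900]);
translate([0, 150, 0]) cube([150, 4450, 2900]);
translate([5600, 150, 0]) cube([150, 4450, 2900]);


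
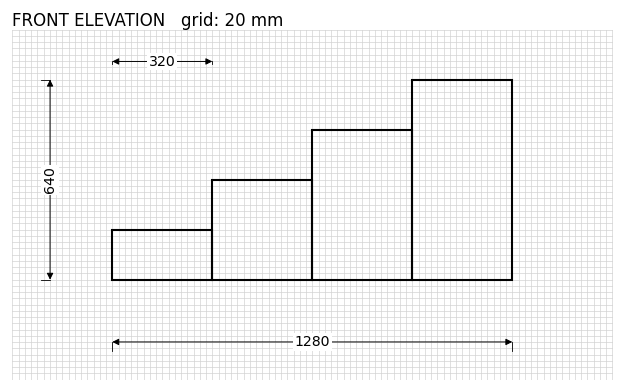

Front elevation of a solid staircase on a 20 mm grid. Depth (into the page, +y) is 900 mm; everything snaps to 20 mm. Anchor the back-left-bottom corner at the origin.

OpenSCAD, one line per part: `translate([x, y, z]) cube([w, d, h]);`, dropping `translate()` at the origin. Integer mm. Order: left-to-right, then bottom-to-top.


cube([320, 900, 160]);
translate([320, 0, 0]) cube([320, 900, 320]);
translate([640, 0, 0]) cube([320, 900, 480]);
translate([960, 0, 0]) cube([320, 900, 640]);


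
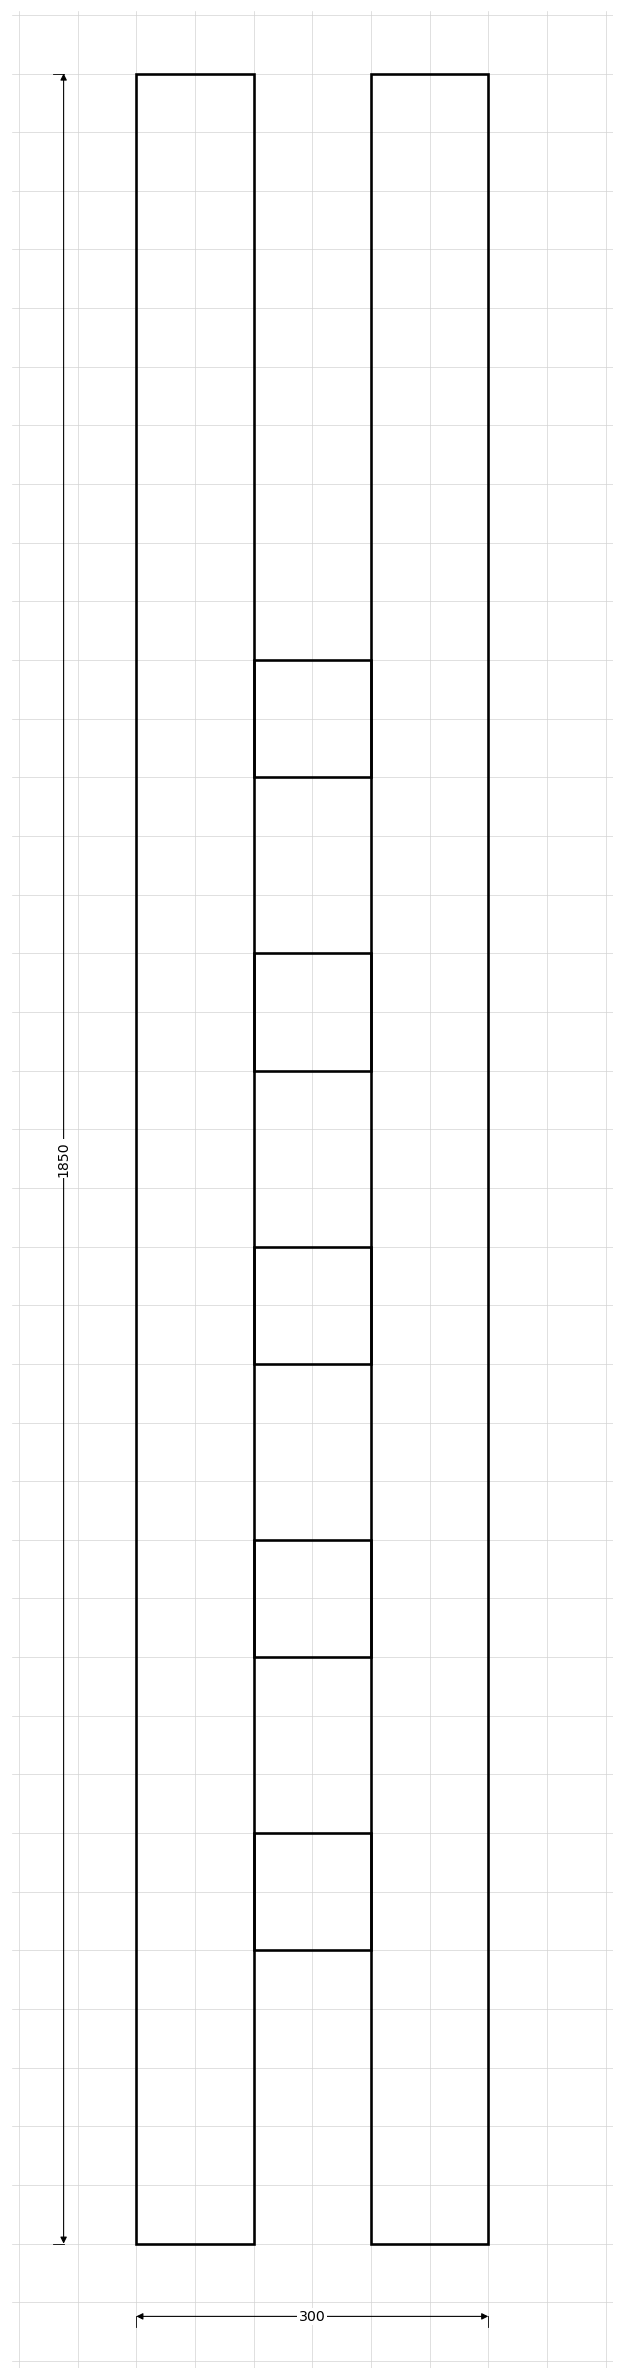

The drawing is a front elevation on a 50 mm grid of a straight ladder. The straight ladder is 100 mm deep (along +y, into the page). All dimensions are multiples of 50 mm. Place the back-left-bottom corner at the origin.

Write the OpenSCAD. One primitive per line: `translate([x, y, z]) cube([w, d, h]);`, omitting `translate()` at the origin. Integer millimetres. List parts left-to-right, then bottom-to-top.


cube([100, 100, 1850]);
translate([100, 0, 250]) cube([100, 100, 100]);
translate([100, 0, 500]) cube([100, 100, 100]);
translate([100, 0, 750]) cube([100, 100, 100]);
translate([100, 0, 1000]) cube([100, 100, 100]);
translate([100, 0, 1250]) cube([100, 100, 100]);
translate([200, 0, 0]) cube([100, 100, 1850]);
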